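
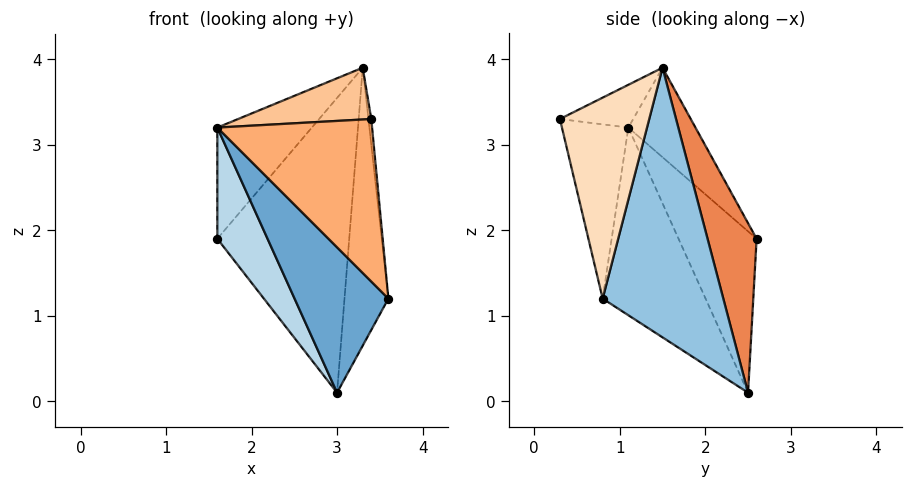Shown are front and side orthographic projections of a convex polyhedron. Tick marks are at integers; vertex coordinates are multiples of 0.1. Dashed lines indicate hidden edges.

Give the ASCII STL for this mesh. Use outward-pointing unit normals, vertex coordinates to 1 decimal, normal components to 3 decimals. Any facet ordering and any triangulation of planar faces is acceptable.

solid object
 facet normal -0.623 -0.568 -0.538
  outer loop
   vertex 3.0 2.5 0.1
   vertex 3.6 0.8 1.2
   vertex 1.6 1.1 3.2
  endloop
 endfacet
 facet normal 0.940 0.342 0.016
  outer loop
   vertex 3.3 1.5 3.9
   vertex 3.6 0.8 1.2
   vertex 3.0 2.5 0.1
  endloop
 endfacet
 facet normal -0.714 -0.459 -0.529
  outer loop
   vertex 1.6 2.6 1.9
   vertex 3.0 2.5 0.1
   vertex 1.6 1.1 3.2
  endloop
 endfacet
 facet normal -0.422 0.594 0.685
  outer loop
   vertex 1.6 2.6 1.9
   vertex 1.6 1.1 3.2
   vertex 3.3 1.5 3.9
  endloop
 endfacet
 facet normal 0.341 0.916 0.214
  outer loop
   vertex 1.6 2.6 1.9
   vertex 3.3 1.5 3.9
   vertex 3.0 2.5 0.1
  endloop
 endfacet
 facet normal -0.382 -0.890 -0.248
  outer loop
   vertex 3.4 0.3 3.3
   vertex 1.6 1.1 3.2
   vertex 3.6 0.8 1.2
  endloop
 endfacet
 facet normal -0.248 -0.450 0.858
  outer loop
   vertex 3.4 0.3 3.3
   vertex 3.3 1.5 3.9
   vertex 1.6 1.1 3.2
  endloop
 endfacet
 facet normal 0.994 0.032 0.102
  outer loop
   vertex 3.4 0.3 3.3
   vertex 3.6 0.8 1.2
   vertex 3.3 1.5 3.9
  endloop
 endfacet
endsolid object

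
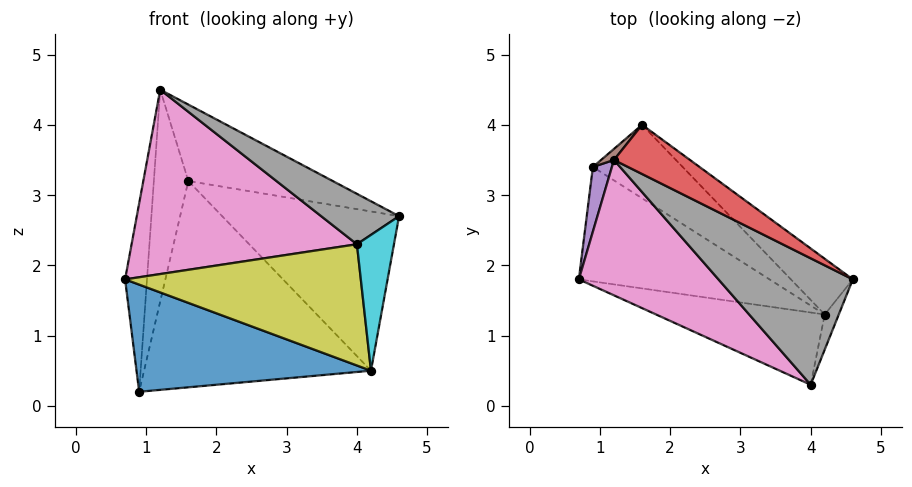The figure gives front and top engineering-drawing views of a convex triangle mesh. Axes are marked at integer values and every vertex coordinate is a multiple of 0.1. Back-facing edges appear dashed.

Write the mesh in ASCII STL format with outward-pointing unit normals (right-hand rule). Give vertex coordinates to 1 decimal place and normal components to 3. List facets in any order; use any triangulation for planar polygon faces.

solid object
 facet normal -0.346 -0.641 -0.685
  outer loop
   vertex 4.2 1.3 0.5
   vertex 0.7 1.8 1.8
   vertex 0.9 3.4 0.2
  endloop
 endfacet
 facet normal 0.537 0.796 -0.279
  outer loop
   vertex 4.2 1.3 0.5
   vertex 1.6 4.0 3.2
   vertex 4.6 1.8 2.7
  endloop
 endfacet
 facet normal 0.533 0.797 -0.284
  outer loop
   vertex 4.2 1.3 0.5
   vertex 0.9 3.4 0.2
   vertex 1.6 4.0 3.2
  endloop
 endfacet
 facet normal 0.577 0.687 0.442
  outer loop
   vertex 1.2 3.5 4.5
   vertex 4.6 1.8 2.7
   vertex 1.6 4.0 3.2
  endloop
 endfacet
 facet normal -0.980 0.187 0.064
  outer loop
   vertex 1.2 3.5 4.5
   vertex 0.9 3.4 0.2
   vertex 0.7 1.8 1.8
  endloop
 endfacet
 facet normal -0.733 0.679 0.035
  outer loop
   vertex 1.2 3.5 4.5
   vertex 1.6 4.0 3.2
   vertex 0.9 3.4 0.2
  endloop
 endfacet
 facet normal -0.415 -0.733 0.539
  outer loop
   vertex 4.0 0.3 2.3
   vertex 1.2 3.5 4.5
   vertex 0.7 1.8 1.8
  endloop
 endfacet
 facet normal 0.293 -0.354 0.888
  outer loop
   vertex 4.0 0.3 2.3
   vertex 4.6 1.8 2.7
   vertex 1.2 3.5 4.5
  endloop
 endfacet
 facet normal -0.299 -0.820 -0.489
  outer loop
   vertex 4.0 0.3 2.3
   vertex 0.7 1.8 1.8
   vertex 4.2 1.3 0.5
  endloop
 endfacet
 facet normal 0.933 -0.349 -0.090
  outer loop
   vertex 4.0 0.3 2.3
   vertex 4.2 1.3 0.5
   vertex 4.6 1.8 2.7
  endloop
 endfacet
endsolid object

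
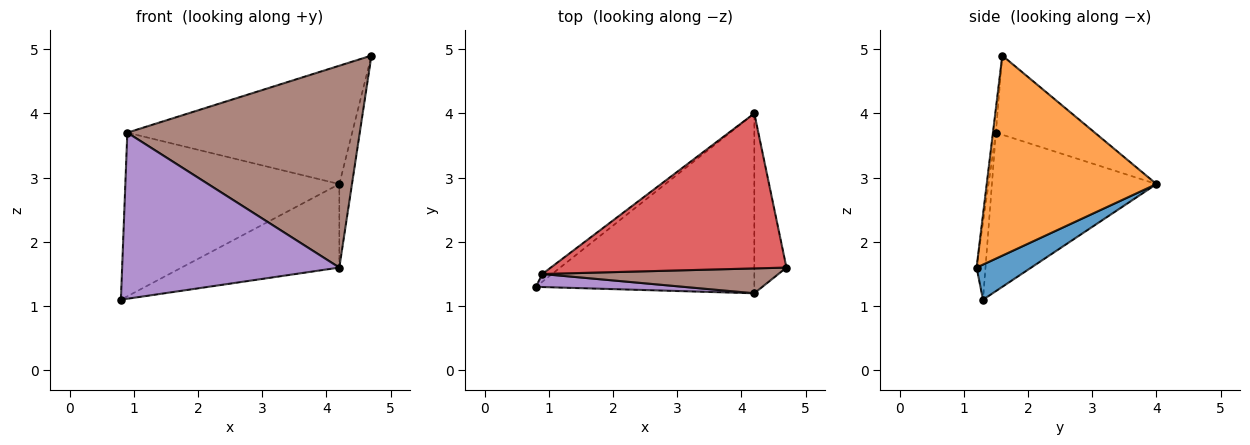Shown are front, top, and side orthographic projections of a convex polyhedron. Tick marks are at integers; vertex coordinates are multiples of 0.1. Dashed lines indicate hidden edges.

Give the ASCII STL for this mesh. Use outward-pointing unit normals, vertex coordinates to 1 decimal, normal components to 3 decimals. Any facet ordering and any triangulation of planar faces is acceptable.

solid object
 facet normal 0.144 0.417 -0.898
  outer loop
   vertex 4.2 1.2 1.6
   vertex 0.8 1.3 1.1
   vertex 4.2 4.0 2.9
  endloop
 endfacet
 facet normal 0.985 0.073 -0.158
  outer loop
   vertex 4.2 1.2 1.6
   vertex 4.2 4.0 2.9
   vertex 4.7 1.6 4.9
  endloop
 endfacet
 facet normal -0.609 0.792 -0.038
  outer loop
   vertex 0.9 1.5 3.7
   vertex 4.2 4.0 2.9
   vertex 0.8 1.3 1.1
  endloop
 endfacet
 facet normal -0.258 0.586 0.768
  outer loop
   vertex 0.9 1.5 3.7
   vertex 4.7 1.6 4.9
   vertex 4.2 4.0 2.9
  endloop
 endfacet
 facet normal -0.041 -0.996 0.078
  outer loop
   vertex 0.9 1.5 3.7
   vertex 0.8 1.3 1.1
   vertex 4.2 1.2 1.6
  endloop
 endfacet
 facet normal -0.012 -0.992 0.122
  outer loop
   vertex 0.9 1.5 3.7
   vertex 4.2 1.2 1.6
   vertex 4.7 1.6 4.9
  endloop
 endfacet
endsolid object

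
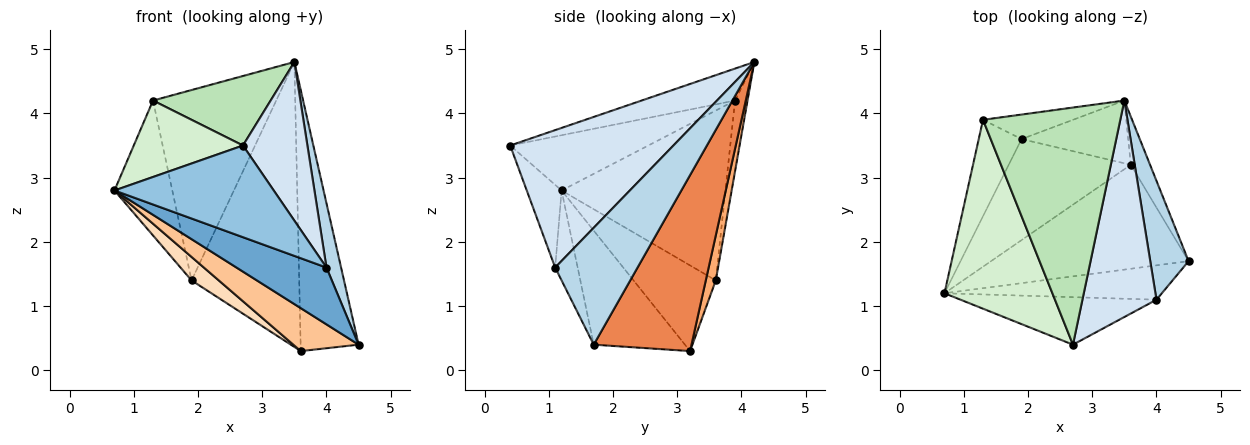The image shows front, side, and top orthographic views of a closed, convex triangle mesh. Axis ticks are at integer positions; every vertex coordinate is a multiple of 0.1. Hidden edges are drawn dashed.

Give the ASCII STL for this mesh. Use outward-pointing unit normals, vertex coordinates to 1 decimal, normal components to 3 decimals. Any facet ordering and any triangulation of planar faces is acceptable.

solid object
 facet normal -0.209 -0.837 -0.506
  outer loop
   vertex 4.0 1.1 1.6
   vertex 0.7 1.2 2.8
   vertex 4.5 1.7 0.4
  endloop
 endfacet
 facet normal -0.191 -0.872 -0.452
  outer loop
   vertex 4.0 1.1 1.6
   vertex 2.7 0.4 3.5
   vertex 0.7 1.2 2.8
  endloop
 endfacet
 facet normal 0.937 -0.166 0.307
  outer loop
   vertex 4.0 1.1 1.6
   vertex 4.5 1.7 0.4
   vertex 3.5 4.2 4.8
  endloop
 endfacet
 facet normal 0.832 -0.328 0.448
  outer loop
   vertex 4.0 1.1 1.6
   vertex 3.5 4.2 4.8
   vertex 2.7 0.4 3.5
  endloop
 endfacet
 facet normal 0.856 0.508 -0.094
  outer loop
   vertex 3.6 3.2 0.3
   vertex 3.5 4.2 4.8
   vertex 4.5 1.7 0.4
  endloop
 endfacet
 facet normal 0.090 0.973 -0.214
  outer loop
   vertex 3.6 3.2 0.3
   vertex 1.9 3.6 1.4
   vertex 3.5 4.2 4.8
  endloop
 endfacet
 facet normal -0.471 -0.337 -0.815
  outer loop
   vertex 3.6 3.2 0.3
   vertex 4.5 1.7 0.4
   vertex 0.7 1.2 2.8
  endloop
 endfacet
 facet normal -0.564 -0.187 -0.804
  outer loop
   vertex 3.6 3.2 0.3
   vertex 0.7 1.2 2.8
   vertex 1.9 3.6 1.4
  endloop
 endfacet
 facet normal -0.100 0.987 -0.127
  outer loop
   vertex 1.3 3.9 4.2
   vertex 3.5 4.2 4.8
   vertex 1.9 3.6 1.4
  endloop
 endfacet
 facet normal -0.917 0.324 -0.231
  outer loop
   vertex 1.3 3.9 4.2
   vertex 1.9 3.6 1.4
   vertex 0.7 1.2 2.8
  endloop
 endfacet
 facet normal -0.218 -0.275 0.937
  outer loop
   vertex 1.3 3.9 4.2
   vertex 2.7 0.4 3.5
   vertex 3.5 4.2 4.8
  endloop
 endfacet
 facet normal -0.429 -0.339 0.837
  outer loop
   vertex 1.3 3.9 4.2
   vertex 0.7 1.2 2.8
   vertex 2.7 0.4 3.5
  endloop
 endfacet
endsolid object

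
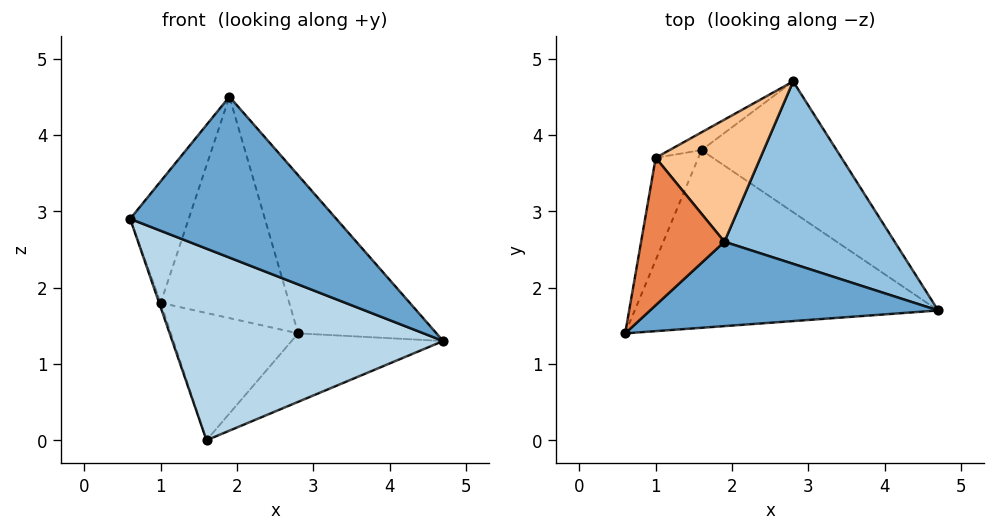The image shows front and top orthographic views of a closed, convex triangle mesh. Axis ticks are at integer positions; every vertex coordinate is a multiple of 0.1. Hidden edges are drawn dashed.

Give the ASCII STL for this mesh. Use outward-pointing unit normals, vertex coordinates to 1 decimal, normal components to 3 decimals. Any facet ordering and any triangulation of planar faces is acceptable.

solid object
 facet normal 0.239 -0.860 0.451
  outer loop
   vertex 1.9 2.6 4.5
   vertex 0.6 1.4 2.9
   vertex 4.7 1.7 1.3
  endloop
 endfacet
 facet normal 0.732 0.446 0.515
  outer loop
   vertex 1.9 2.6 4.5
   vertex 4.7 1.7 1.3
   vertex 2.8 4.7 1.4
  endloop
 endfacet
 facet normal -0.207 -0.717 -0.665
  outer loop
   vertex 1.6 3.8 0.0
   vertex 4.7 1.7 1.3
   vertex 0.6 1.4 2.9
  endloop
 endfacet
 facet normal 0.566 0.383 -0.731
  outer loop
   vertex 1.6 3.8 0.0
   vertex 2.8 4.7 1.4
   vertex 4.7 1.7 1.3
  endloop
 endfacet
 facet normal -0.838 0.347 0.421
  outer loop
   vertex 1.0 3.7 1.8
   vertex 0.6 1.4 2.9
   vertex 1.9 2.6 4.5
  endloop
 endfacet
 facet normal -0.949 0.014 -0.315
  outer loop
   vertex 1.0 3.7 1.8
   vertex 1.6 3.8 0.0
   vertex 0.6 1.4 2.9
  endloop
 endfacet
 facet normal -0.354 0.819 0.452
  outer loop
   vertex 1.0 3.7 1.8
   vertex 1.9 2.6 4.5
   vertex 2.8 4.7 1.4
  endloop
 endfacet
 facet normal -0.502 0.856 -0.120
  outer loop
   vertex 1.0 3.7 1.8
   vertex 2.8 4.7 1.4
   vertex 1.6 3.8 0.0
  endloop
 endfacet
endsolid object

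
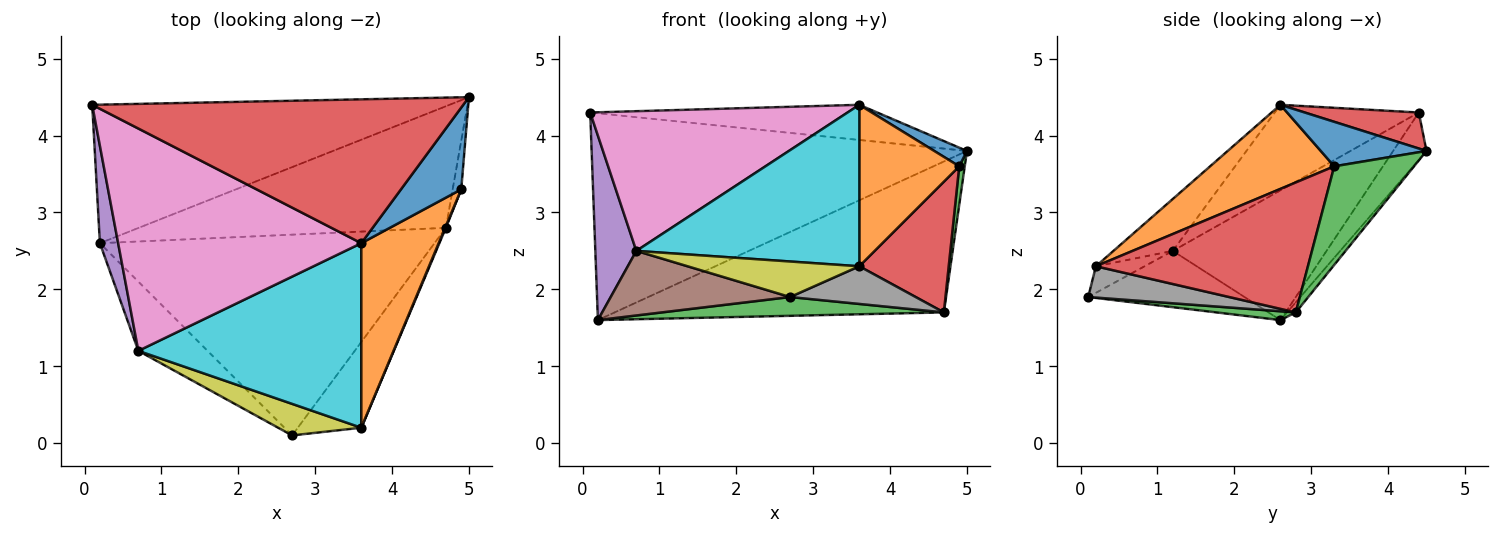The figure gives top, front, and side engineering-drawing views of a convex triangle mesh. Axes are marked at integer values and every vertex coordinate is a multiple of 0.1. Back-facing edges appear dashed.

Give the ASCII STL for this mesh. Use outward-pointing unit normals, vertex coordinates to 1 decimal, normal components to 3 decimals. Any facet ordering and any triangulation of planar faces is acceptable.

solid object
 facet normal -0.074 0.829 -0.555
  outer loop
   vertex 0.2 2.6 1.6
   vertex 0.1 4.4 4.3
   vertex 5.0 4.5 3.8
  endloop
 endfacet
 facet normal -0.021 0.779 -0.627
  outer loop
   vertex 4.7 2.8 1.7
   vertex 0.2 2.6 1.6
   vertex 5.0 4.5 3.8
  endloop
 endfacet
 facet normal 0.026 -0.093 -0.995
  outer loop
   vertex 4.7 2.8 1.7
   vertex 2.7 0.1 1.9
   vertex 0.2 2.6 1.6
  endloop
 endfacet
 facet normal 0.094 0.236 0.967
  outer loop
   vertex 3.6 2.6 4.4
   vertex 5.0 4.5 3.8
   vertex 0.1 4.4 4.3
  endloop
 endfacet
 facet normal -0.957 -0.255 0.135
  outer loop
   vertex 0.7 1.2 2.5
   vertex 0.1 4.4 4.3
   vertex 0.2 2.6 1.6
  endloop
 endfacet
 facet normal -0.511 -0.586 -0.628
  outer loop
   vertex 0.7 1.2 2.5
   vertex 0.2 2.6 1.6
   vertex 2.7 0.1 1.9
  endloop
 endfacet
 facet normal -0.285 -0.510 0.811
  outer loop
   vertex 0.7 1.2 2.5
   vertex 3.6 2.6 4.4
   vertex 0.1 4.4 4.3
  endloop
 endfacet
 facet normal 0.412 -0.367 -0.834
  outer loop
   vertex 3.6 0.2 2.3
   vertex 2.7 0.1 1.9
   vertex 4.7 2.8 1.7
  endloop
 endfacet
 facet normal -0.207 -0.731 0.650
  outer loop
   vertex 3.6 0.2 2.3
   vertex 0.7 1.2 2.5
   vertex 2.7 0.1 1.9
  endloop
 endfacet
 facet normal -0.173 -0.649 0.741
  outer loop
   vertex 3.6 0.2 2.3
   vertex 3.6 2.6 4.4
   vertex 0.7 1.2 2.5
  endloop
 endfacet
 facet normal 0.584 -0.181 0.791
  outer loop
   vertex 4.9 3.3 3.6
   vertex 5.0 4.5 3.8
   vertex 3.6 2.6 4.4
  endloop
 endfacet
 facet normal 0.633 -0.510 0.583
  outer loop
   vertex 4.9 3.3 3.6
   vertex 3.6 2.6 4.4
   vertex 3.6 0.2 2.3
  endloop
 endfacet
 facet normal 0.994 -0.068 -0.087
  outer loop
   vertex 4.9 3.3 3.6
   vertex 4.7 2.8 1.7
   vertex 5.0 4.5 3.8
  endloop
 endfacet
 facet normal 0.921 -0.389 0.005
  outer loop
   vertex 4.9 3.3 3.6
   vertex 3.6 0.2 2.3
   vertex 4.7 2.8 1.7
  endloop
 endfacet
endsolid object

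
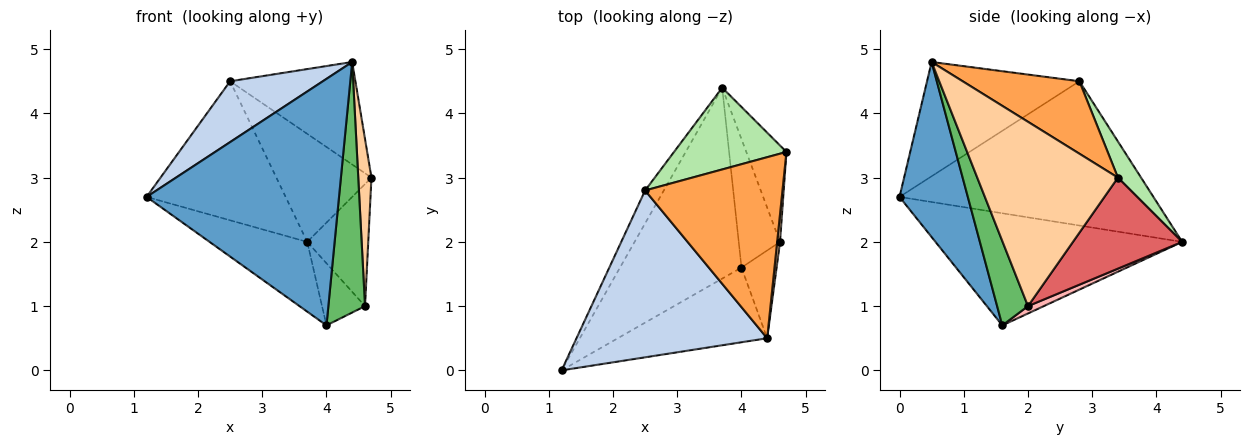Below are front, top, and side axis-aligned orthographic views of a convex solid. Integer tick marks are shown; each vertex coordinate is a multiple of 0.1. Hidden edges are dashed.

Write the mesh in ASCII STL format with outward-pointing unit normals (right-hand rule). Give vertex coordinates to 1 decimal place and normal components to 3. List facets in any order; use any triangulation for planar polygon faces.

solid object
 facet normal 0.322 -0.906 -0.275
  outer loop
   vertex 4.0 1.6 0.7
   vertex 4.4 0.5 4.8
   vertex 1.2 0.0 2.7
  endloop
 endfacet
 facet normal -0.491 -0.299 0.819
  outer loop
   vertex 2.5 2.8 4.5
   vertex 1.2 0.0 2.7
   vertex 4.4 0.5 4.8
  endloop
 endfacet
 facet normal 0.417 0.448 0.791
  outer loop
   vertex 2.5 2.8 4.5
   vertex 4.4 0.5 4.8
   vertex 4.7 3.4 3.0
  endloop
 endfacet
 facet normal 0.996 -0.093 0.016
  outer loop
   vertex 4.6 2.0 1.0
   vertex 4.7 3.4 3.0
   vertex 4.4 0.5 4.8
  endloop
 endfacet
 facet normal 0.622 -0.739 -0.259
  outer loop
   vertex 4.6 2.0 1.0
   vertex 4.4 0.5 4.8
   vertex 4.0 1.6 0.7
  endloop
 endfacet
 facet normal 0.190 0.783 0.592
  outer loop
   vertex 3.7 4.4 2.0
   vertex 2.5 2.8 4.5
   vertex 4.7 3.4 3.0
  endloop
 endfacet
 facet normal 0.815 0.455 -0.359
  outer loop
   vertex 3.7 4.4 2.0
   vertex 4.7 3.4 3.0
   vertex 4.6 2.0 1.0
  endloop
 endfacet
 facet normal 0.158 0.430 -0.889
  outer loop
   vertex 3.7 4.4 2.0
   vertex 4.6 2.0 1.0
   vertex 4.0 1.6 0.7
  endloop
 endfacet
 facet normal -0.655 0.259 -0.710
  outer loop
   vertex 3.7 4.4 2.0
   vertex 4.0 1.6 0.7
   vertex 1.2 0.0 2.7
  endloop
 endfacet
 facet normal -0.872 0.477 -0.113
  outer loop
   vertex 3.7 4.4 2.0
   vertex 1.2 0.0 2.7
   vertex 2.5 2.8 4.5
  endloop
 endfacet
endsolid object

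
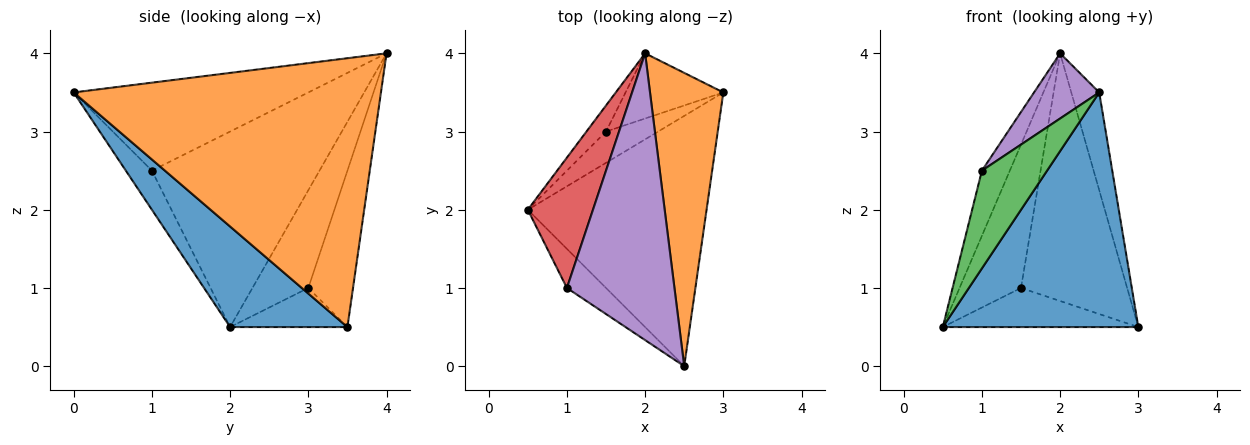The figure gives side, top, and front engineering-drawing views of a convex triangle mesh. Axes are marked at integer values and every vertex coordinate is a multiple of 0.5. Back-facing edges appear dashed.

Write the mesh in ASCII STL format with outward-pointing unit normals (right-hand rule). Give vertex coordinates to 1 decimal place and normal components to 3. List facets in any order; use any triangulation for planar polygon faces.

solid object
 facet normal 0.380 -0.633 -0.675
  outer loop
   vertex 2.5 0.0 3.5
   vertex 0.5 2.0 0.5
   vertex 3.0 3.5 0.5
  endloop
 endfacet
 facet normal 0.961 0.087 0.262
  outer loop
   vertex 2.0 4.0 4.0
   vertex 2.5 0.0 3.5
   vertex 3.0 3.5 0.5
  endloop
 endfacet
 facet normal -0.348 -0.870 -0.348
  outer loop
   vertex 1.0 1.0 2.5
   vertex 0.5 2.0 0.5
   vertex 2.5 0.0 3.5
  endloop
 endfacet
 facet normal -0.937 0.156 0.312
  outer loop
   vertex 1.0 1.0 2.5
   vertex 2.0 4.0 4.0
   vertex 0.5 2.0 0.5
  endloop
 endfacet
 facet normal -0.624 -0.173 0.762
  outer loop
   vertex 1.0 1.0 2.5
   vertex 2.5 0.0 3.5
   vertex 2.0 4.0 4.0
  endloop
 endfacet
 facet normal -0.424 0.707 -0.566
  outer loop
   vertex 1.5 3.0 1.0
   vertex 3.0 3.5 0.5
   vertex 0.5 2.0 0.5
  endloop
 endfacet
 facet normal -0.667 0.733 -0.133
  outer loop
   vertex 1.5 3.0 1.0
   vertex 0.5 2.0 0.5
   vertex 2.0 4.0 4.0
  endloop
 endfacet
 facet normal -0.377 0.896 -0.236
  outer loop
   vertex 1.5 3.0 1.0
   vertex 2.0 4.0 4.0
   vertex 3.0 3.5 0.5
  endloop
 endfacet
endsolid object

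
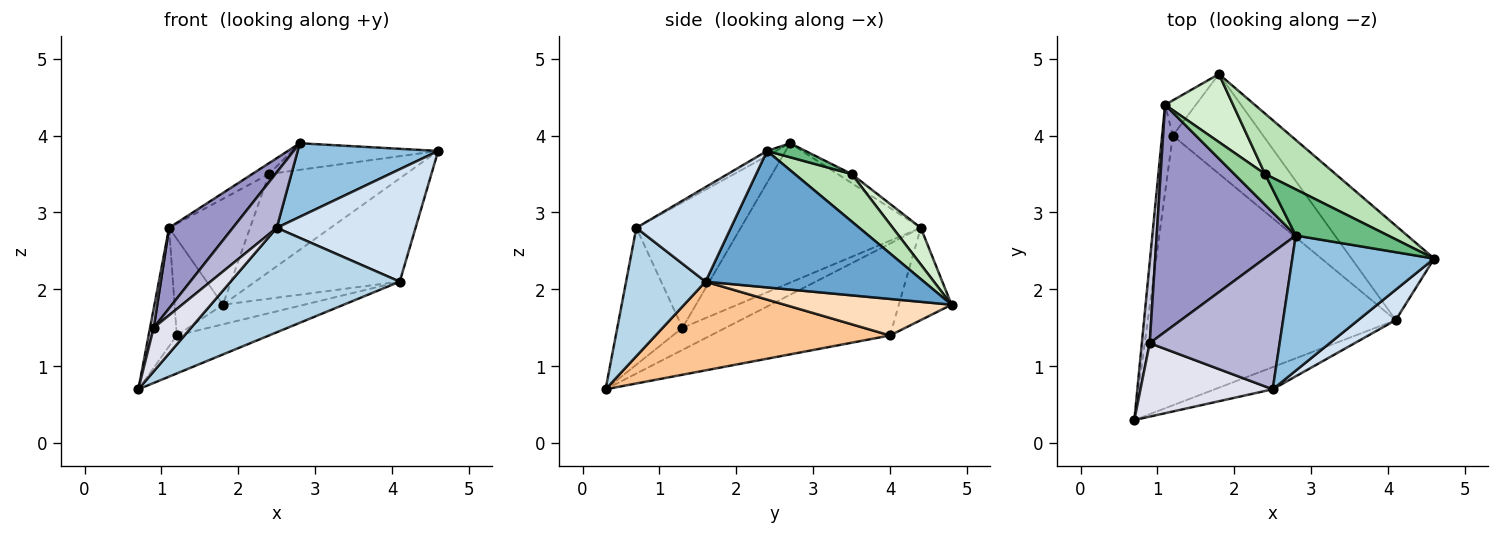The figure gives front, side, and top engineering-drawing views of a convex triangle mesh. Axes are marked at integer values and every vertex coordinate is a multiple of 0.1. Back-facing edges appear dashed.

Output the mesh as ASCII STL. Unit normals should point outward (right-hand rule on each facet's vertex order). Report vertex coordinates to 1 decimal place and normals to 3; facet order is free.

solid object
 facet normal 0.744 0.493 -0.451
  outer loop
   vertex 4.1 1.6 2.1
   vertex 1.8 4.8 1.8
   vertex 4.6 2.4 3.8
  endloop
 endfacet
 facet normal -0.031 -0.478 0.878
  outer loop
   vertex 2.5 0.7 2.8
   vertex 4.6 2.4 3.8
   vertex 2.8 2.7 3.9
  endloop
 endfacet
 facet normal 0.418 -0.889 -0.189
  outer loop
   vertex 2.5 0.7 2.8
   vertex 0.7 0.3 0.7
   vertex 4.1 1.6 2.1
  endloop
 endfacet
 facet normal 0.549 -0.807 0.218
  outer loop
   vertex 2.5 0.7 2.8
   vertex 4.1 1.6 2.1
   vertex 4.6 2.4 3.8
  endloop
 endfacet
 facet normal -0.981 0.154 -0.114
  outer loop
   vertex 1.2 4.0 1.4
   vertex 0.7 0.3 0.7
   vertex 1.1 4.4 2.8
  endloop
 endfacet
 facet normal -0.716 0.656 -0.239
  outer loop
   vertex 1.2 4.0 1.4
   vertex 1.1 4.4 2.8
   vertex 1.8 4.8 1.8
  endloop
 endfacet
 facet normal 0.334 0.131 -0.933
  outer loop
   vertex 1.2 4.0 1.4
   vertex 4.1 1.6 2.1
   vertex 0.7 0.3 0.7
  endloop
 endfacet
 facet normal 0.369 0.179 -0.912
  outer loop
   vertex 1.2 4.0 1.4
   vertex 1.8 4.8 1.8
   vertex 4.1 1.6 2.1
  endloop
 endfacet
 facet normal 0.130 0.495 0.859
  outer loop
   vertex 2.4 3.5 3.5
   vertex 2.8 2.7 3.9
   vertex 4.6 2.4 3.8
  endloop
 endfacet
 facet normal -0.267 0.321 0.909
  outer loop
   vertex 2.4 3.5 3.5
   vertex 1.1 4.4 2.8
   vertex 2.8 2.7 3.9
  endloop
 endfacet
 facet normal 0.333 0.802 0.496
  outer loop
   vertex 2.4 3.5 3.5
   vertex 4.6 2.4 3.8
   vertex 1.8 4.8 1.8
  endloop
 endfacet
 facet normal 0.280 0.808 0.519
  outer loop
   vertex 2.4 3.5 3.5
   vertex 1.8 4.8 1.8
   vertex 1.1 4.4 2.8
  endloop
 endfacet
 facet normal -0.687 -0.243 0.685
  outer loop
   vertex 0.9 1.3 1.5
   vertex 2.8 2.7 3.9
   vertex 1.1 4.4 2.8
  endloop
 endfacet
 facet normal -0.666 -0.280 0.691
  outer loop
   vertex 0.9 1.3 1.5
   vertex 2.5 0.7 2.8
   vertex 2.8 2.7 3.9
  endloop
 endfacet
 facet normal -0.939 -0.080 0.334
  outer loop
   vertex 0.9 1.3 1.5
   vertex 1.1 4.4 2.8
   vertex 0.7 0.3 0.7
  endloop
 endfacet
 facet normal -0.665 -0.381 0.642
  outer loop
   vertex 0.9 1.3 1.5
   vertex 0.7 0.3 0.7
   vertex 2.5 0.7 2.8
  endloop
 endfacet
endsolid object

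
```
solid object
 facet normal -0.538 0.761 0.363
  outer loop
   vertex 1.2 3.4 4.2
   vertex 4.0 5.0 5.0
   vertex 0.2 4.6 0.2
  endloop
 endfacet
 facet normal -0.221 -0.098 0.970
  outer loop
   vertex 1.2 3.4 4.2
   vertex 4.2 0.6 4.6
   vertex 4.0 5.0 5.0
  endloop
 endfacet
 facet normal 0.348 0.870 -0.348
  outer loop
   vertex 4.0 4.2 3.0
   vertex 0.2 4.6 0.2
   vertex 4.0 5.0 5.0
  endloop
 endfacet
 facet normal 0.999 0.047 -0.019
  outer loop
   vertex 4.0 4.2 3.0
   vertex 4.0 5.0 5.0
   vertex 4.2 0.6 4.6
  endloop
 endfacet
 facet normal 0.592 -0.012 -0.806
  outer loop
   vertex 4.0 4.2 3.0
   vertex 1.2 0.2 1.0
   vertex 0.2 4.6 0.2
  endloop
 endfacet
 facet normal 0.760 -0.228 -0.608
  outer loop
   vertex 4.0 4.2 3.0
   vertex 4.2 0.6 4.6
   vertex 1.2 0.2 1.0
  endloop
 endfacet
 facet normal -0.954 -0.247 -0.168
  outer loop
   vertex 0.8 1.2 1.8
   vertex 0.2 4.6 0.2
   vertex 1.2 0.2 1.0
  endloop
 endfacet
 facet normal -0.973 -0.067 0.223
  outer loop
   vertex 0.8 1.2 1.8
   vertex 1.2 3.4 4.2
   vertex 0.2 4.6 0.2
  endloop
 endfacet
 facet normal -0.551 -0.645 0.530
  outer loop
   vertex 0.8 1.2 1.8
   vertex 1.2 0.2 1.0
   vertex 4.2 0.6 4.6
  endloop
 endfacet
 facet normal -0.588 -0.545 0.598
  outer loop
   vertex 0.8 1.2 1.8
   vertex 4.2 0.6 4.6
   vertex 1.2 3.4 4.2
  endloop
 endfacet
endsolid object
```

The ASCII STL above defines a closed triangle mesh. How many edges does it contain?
15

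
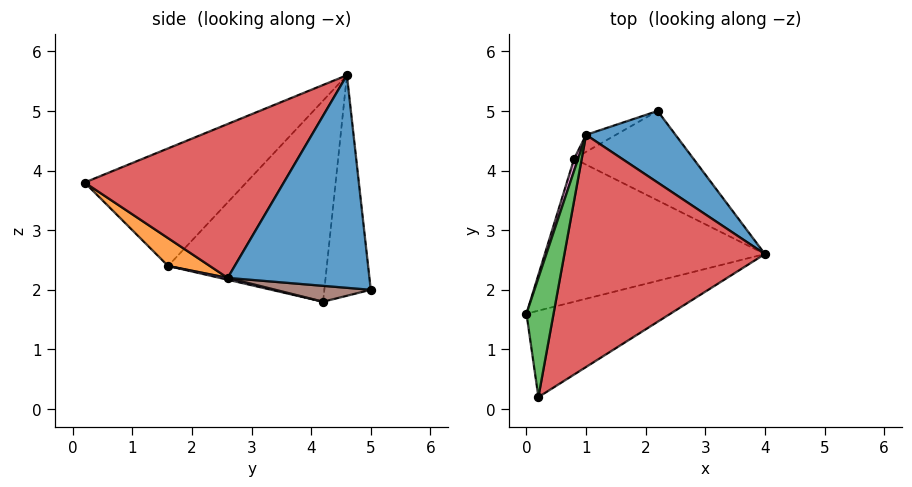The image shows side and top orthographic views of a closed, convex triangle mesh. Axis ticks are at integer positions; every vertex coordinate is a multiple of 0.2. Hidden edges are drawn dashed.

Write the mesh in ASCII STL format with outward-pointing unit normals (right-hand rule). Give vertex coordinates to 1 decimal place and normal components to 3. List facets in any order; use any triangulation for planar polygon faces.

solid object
 facet normal 0.747 0.586 0.314
  outer loop
   vertex 1.0 4.6 5.6
   vertex 4.0 2.6 2.2
   vertex 2.2 5.0 2.0
  endloop
 endfacet
 facet normal 0.137 -0.691 -0.710
  outer loop
   vertex 0.2 0.2 3.8
   vertex 0.0 1.6 2.4
   vertex 4.0 2.6 2.2
  endloop
 endfacet
 facet normal -0.971 0.085 0.224
  outer loop
   vertex 0.2 0.2 3.8
   vertex 1.0 4.6 5.6
   vertex 0.0 1.6 2.4
  endloop
 endfacet
 facet normal 0.558 -0.399 0.727
  outer loop
   vertex 0.2 0.2 3.8
   vertex 4.0 2.6 2.2
   vertex 1.0 4.6 5.6
  endloop
 endfacet
 facet normal 0.008 -0.227 -0.974
  outer loop
   vertex 0.8 4.2 1.8
   vertex 4.0 2.6 2.2
   vertex 0.0 1.6 2.4
  endloop
 endfacet
 facet normal 0.132 0.017 -0.991
  outer loop
   vertex 0.8 4.2 1.8
   vertex 2.2 5.0 2.0
   vertex 4.0 2.6 2.2
  endloop
 endfacet
 facet normal -0.954 0.298 0.019
  outer loop
   vertex 0.8 4.2 1.8
   vertex 0.0 1.6 2.4
   vertex 1.0 4.6 5.6
  endloop
 endfacet
 facet normal -0.488 0.870 -0.066
  outer loop
   vertex 0.8 4.2 1.8
   vertex 1.0 4.6 5.6
   vertex 2.2 5.0 2.0
  endloop
 endfacet
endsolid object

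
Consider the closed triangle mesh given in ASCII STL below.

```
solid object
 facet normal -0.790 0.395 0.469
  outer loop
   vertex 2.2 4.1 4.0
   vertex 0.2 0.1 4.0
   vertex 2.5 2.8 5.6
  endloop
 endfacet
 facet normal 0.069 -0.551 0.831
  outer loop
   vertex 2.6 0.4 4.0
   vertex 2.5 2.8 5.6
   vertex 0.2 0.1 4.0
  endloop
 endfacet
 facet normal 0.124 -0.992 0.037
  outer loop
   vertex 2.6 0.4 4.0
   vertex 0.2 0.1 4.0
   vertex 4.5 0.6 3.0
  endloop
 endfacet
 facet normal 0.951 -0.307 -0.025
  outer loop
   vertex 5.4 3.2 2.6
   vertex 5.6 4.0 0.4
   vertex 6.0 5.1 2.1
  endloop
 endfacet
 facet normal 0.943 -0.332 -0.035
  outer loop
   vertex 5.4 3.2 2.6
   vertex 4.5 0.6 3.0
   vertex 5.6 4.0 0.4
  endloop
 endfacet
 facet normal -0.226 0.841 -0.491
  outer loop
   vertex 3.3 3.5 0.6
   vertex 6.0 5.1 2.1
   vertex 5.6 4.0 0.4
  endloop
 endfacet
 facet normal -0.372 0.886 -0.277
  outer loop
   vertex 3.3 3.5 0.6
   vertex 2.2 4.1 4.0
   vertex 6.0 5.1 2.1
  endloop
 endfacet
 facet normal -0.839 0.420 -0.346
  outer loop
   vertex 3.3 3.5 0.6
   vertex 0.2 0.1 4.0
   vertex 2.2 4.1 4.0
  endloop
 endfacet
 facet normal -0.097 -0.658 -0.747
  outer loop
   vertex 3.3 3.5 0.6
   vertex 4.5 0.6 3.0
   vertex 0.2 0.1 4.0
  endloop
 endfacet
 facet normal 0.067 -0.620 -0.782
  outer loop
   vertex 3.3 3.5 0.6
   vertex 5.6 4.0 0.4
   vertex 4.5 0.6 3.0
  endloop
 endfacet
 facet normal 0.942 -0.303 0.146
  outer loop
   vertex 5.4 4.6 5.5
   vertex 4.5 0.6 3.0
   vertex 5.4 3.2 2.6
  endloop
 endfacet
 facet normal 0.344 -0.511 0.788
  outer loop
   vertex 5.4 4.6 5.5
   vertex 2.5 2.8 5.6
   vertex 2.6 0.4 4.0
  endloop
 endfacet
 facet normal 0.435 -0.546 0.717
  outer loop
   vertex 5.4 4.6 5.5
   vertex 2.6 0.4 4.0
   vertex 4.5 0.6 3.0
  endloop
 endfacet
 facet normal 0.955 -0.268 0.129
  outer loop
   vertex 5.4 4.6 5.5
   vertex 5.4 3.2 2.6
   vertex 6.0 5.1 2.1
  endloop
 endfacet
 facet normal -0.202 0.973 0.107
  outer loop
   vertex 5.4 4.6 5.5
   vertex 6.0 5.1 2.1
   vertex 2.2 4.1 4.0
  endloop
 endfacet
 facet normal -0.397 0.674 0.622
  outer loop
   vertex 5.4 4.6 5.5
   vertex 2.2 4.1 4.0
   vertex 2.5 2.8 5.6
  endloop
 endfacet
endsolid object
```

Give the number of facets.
16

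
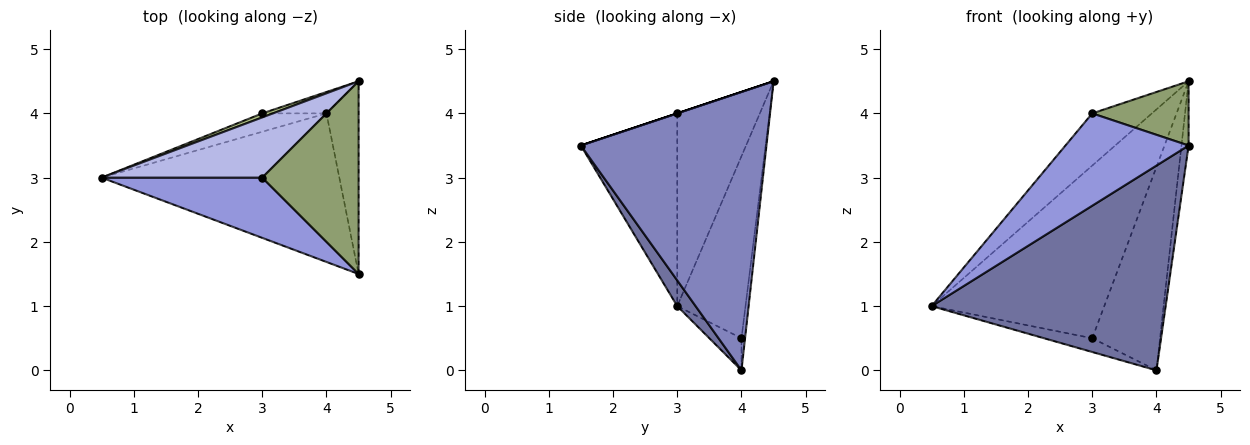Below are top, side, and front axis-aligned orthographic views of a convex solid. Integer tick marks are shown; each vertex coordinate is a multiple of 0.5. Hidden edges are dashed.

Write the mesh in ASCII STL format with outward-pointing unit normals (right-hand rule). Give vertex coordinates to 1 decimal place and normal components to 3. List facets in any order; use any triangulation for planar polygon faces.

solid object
 facet normal 0.063 -0.808 -0.586
  outer loop
   vertex 4.0 4.0 0.0
   vertex 4.5 1.5 3.5
   vertex 0.5 3.0 1.0
  endloop
 endfacet
 facet normal 0.993 0.038 -0.115
  outer loop
   vertex 4.0 4.0 0.0
   vertex 4.5 4.5 4.5
   vertex 4.5 1.5 3.5
  endloop
 endfacet
 facet normal -0.548 -0.701 0.457
  outer loop
   vertex 3.0 3.0 4.0
   vertex 0.5 3.0 1.0
   vertex 4.5 1.5 3.5
  endloop
 endfacet
 facet normal -0.672 0.485 0.560
  outer loop
   vertex 3.0 3.0 4.0
   vertex 4.5 4.5 4.5
   vertex 0.5 3.0 1.0
  endloop
 endfacet
 facet normal 0.000 -0.316 0.949
  outer loop
   vertex 3.0 3.0 4.0
   vertex 4.5 1.5 3.5
   vertex 4.5 4.5 4.5
  endloop
 endfacet
 facet normal -0.368 0.930 0.022
  outer loop
   vertex 3.0 4.0 0.5
   vertex 0.5 3.0 1.0
   vertex 4.5 4.5 4.5
  endloop
 endfacet
 facet normal -0.371 0.557 -0.743
  outer loop
   vertex 3.0 4.0 0.5
   vertex 4.0 4.0 0.0
   vertex 0.5 3.0 1.0
  endloop
 endfacet
 facet normal -0.052 0.993 -0.105
  outer loop
   vertex 3.0 4.0 0.5
   vertex 4.5 4.5 4.5
   vertex 4.0 4.0 0.0
  endloop
 endfacet
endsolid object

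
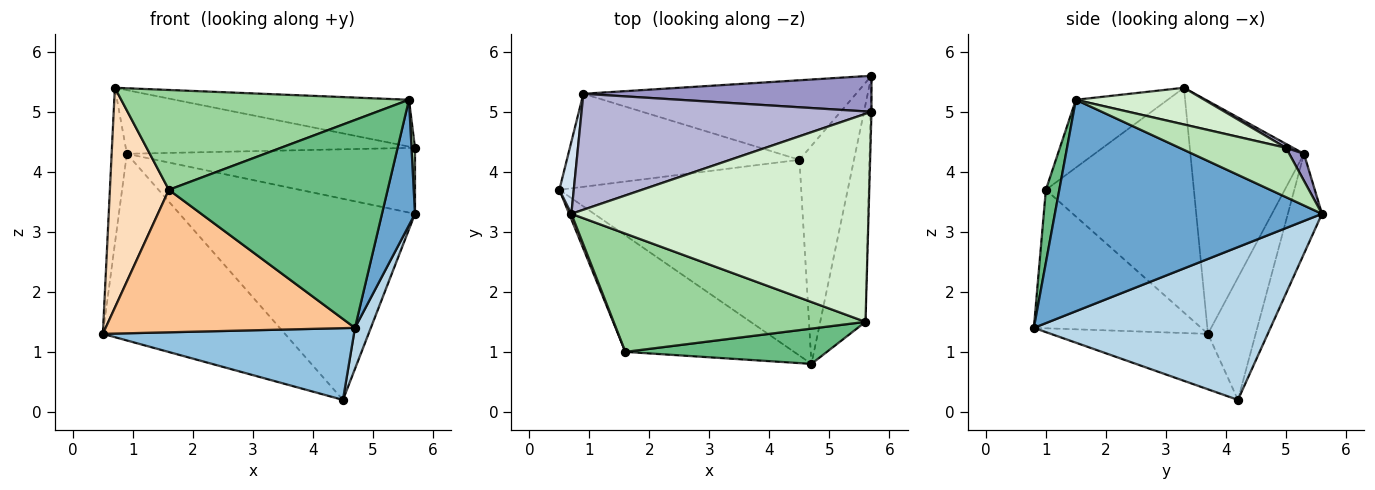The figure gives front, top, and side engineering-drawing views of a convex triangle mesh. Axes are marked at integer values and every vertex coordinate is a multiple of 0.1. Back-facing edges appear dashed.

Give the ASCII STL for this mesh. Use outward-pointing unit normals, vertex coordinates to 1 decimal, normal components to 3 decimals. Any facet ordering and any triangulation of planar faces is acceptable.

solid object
 facet normal 0.971 -0.120 -0.208
  outer loop
   vertex 5.6 1.5 5.2
   vertex 4.7 0.8 1.4
   vertex 5.7 5.6 3.3
  endloop
 endfacet
 facet normal -0.210 -0.336 -0.918
  outer loop
   vertex 4.5 4.2 0.2
   vertex 4.7 0.8 1.4
   vertex 0.5 3.7 1.3
  endloop
 endfacet
 facet normal 0.940 -0.063 -0.335
  outer loop
   vertex 4.5 4.2 0.2
   vertex 5.7 5.6 3.3
   vertex 4.7 0.8 1.4
  endloop
 endfacet
 facet normal -0.989 0.133 0.061
  outer loop
   vertex 0.9 5.3 4.3
   vertex 0.5 3.7 1.3
   vertex 0.7 3.3 5.4
  endloop
 endfacet
 facet normal -0.228 0.871 -0.434
  outer loop
   vertex 0.9 5.3 4.3
   vertex 4.5 4.2 0.2
   vertex 0.5 3.7 1.3
  endloop
 endfacet
 facet normal -0.134 0.922 -0.365
  outer loop
   vertex 0.9 5.3 4.3
   vertex 5.7 5.6 3.3
   vertex 4.5 4.2 0.2
  endloop
 endfacet
 facet normal -0.461 -0.687 -0.562
  outer loop
   vertex 1.6 1.0 3.7
   vertex 0.5 3.7 1.3
   vertex 4.7 0.8 1.4
  endloop
 endfacet
 facet normal -0.929 -0.370 0.009
  outer loop
   vertex 1.6 1.0 3.7
   vertex 0.7 3.3 5.4
   vertex 0.5 3.7 1.3
  endloop
 endfacet
 facet normal 0.060 -0.984 0.167
  outer loop
   vertex 1.6 1.0 3.7
   vertex 4.7 0.8 1.4
   vertex 5.6 1.5 5.2
  endloop
 endfacet
 facet normal -0.202 -0.632 0.748
  outer loop
   vertex 1.6 1.0 3.7
   vertex 5.6 1.5 5.2
   vertex 0.7 3.3 5.4
  endloop
 endfacet
 facet normal 0.999 -0.033 -0.018
  outer loop
   vertex 5.7 5.0 4.4
   vertex 5.6 1.5 5.2
   vertex 5.7 5.6 3.3
  endloop
 endfacet
 facet normal 0.120 0.218 0.969
  outer loop
   vertex 5.7 5.0 4.4
   vertex 0.7 3.3 5.4
   vertex 5.6 1.5 5.2
  endloop
 endfacet
 facet normal 0.045 0.877 0.478
  outer loop
   vertex 5.7 5.0 4.4
   vertex 5.7 5.6 3.3
   vertex 0.9 5.3 4.3
  endloop
 endfacet
 facet normal 0.012 0.481 0.877
  outer loop
   vertex 5.7 5.0 4.4
   vertex 0.9 5.3 4.3
   vertex 0.7 3.3 5.4
  endloop
 endfacet
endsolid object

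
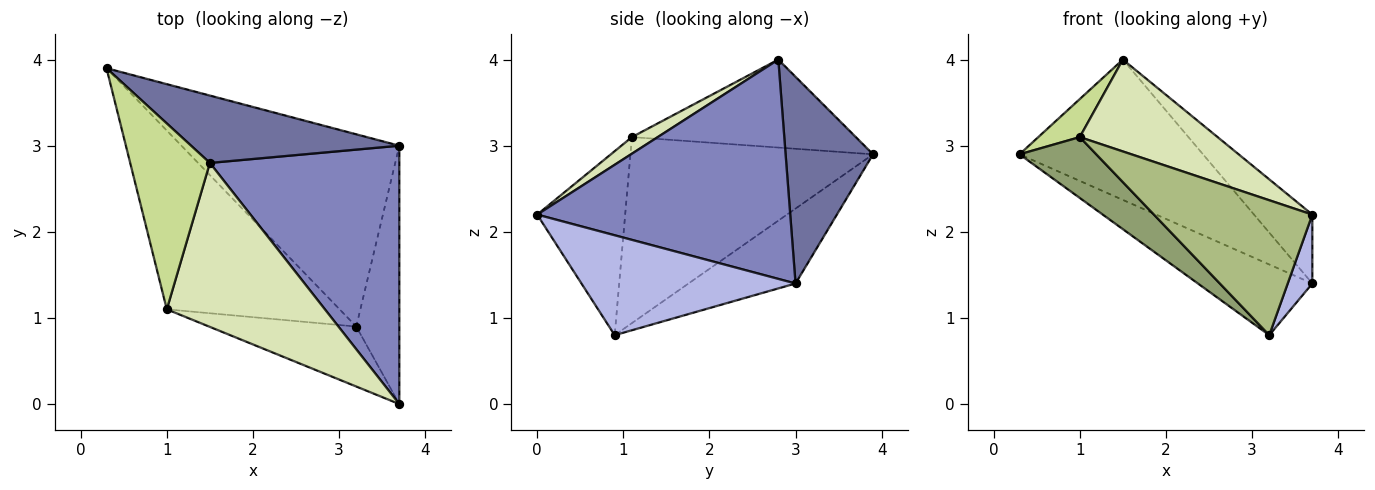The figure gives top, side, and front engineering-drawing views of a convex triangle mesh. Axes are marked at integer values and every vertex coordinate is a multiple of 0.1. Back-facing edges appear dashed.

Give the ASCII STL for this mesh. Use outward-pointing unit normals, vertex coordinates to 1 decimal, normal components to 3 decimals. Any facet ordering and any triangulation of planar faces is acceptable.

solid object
 facet normal 0.395 0.828 0.398
  outer loop
   vertex 1.5 2.8 4.0
   vertex 3.7 3.0 1.4
   vertex 0.3 3.9 2.9
  endloop
 endfacet
 facet normal 0.745 0.172 0.644
  outer loop
   vertex 1.5 2.8 4.0
   vertex 3.7 0.0 2.2
   vertex 3.7 3.0 1.4
  endloop
 endfacet
 facet normal -0.307 0.328 -0.893
  outer loop
   vertex 3.2 0.9 0.8
   vertex 0.3 3.9 2.9
   vertex 3.7 3.0 1.4
  endloop
 endfacet
 facet normal 0.913 -0.105 -0.394
  outer loop
   vertex 3.2 0.9 0.8
   vertex 3.7 3.0 1.4
   vertex 3.7 0.0 2.2
  endloop
 endfacet
 facet normal -0.714 -0.226 -0.663
  outer loop
   vertex 1.0 1.1 3.1
   vertex 0.3 3.9 2.9
   vertex 3.2 0.9 0.8
  endloop
 endfacet
 facet normal -0.453 -0.815 -0.362
  outer loop
   vertex 1.0 1.1 3.1
   vertex 3.2 0.9 0.8
   vertex 3.7 0.0 2.2
  endloop
 endfacet
 facet normal -0.734 -0.136 0.665
  outer loop
   vertex 1.0 1.1 3.1
   vertex 1.5 2.8 4.0
   vertex 0.3 3.9 2.9
  endloop
 endfacet
 facet normal 0.091 -0.487 0.869
  outer loop
   vertex 1.0 1.1 3.1
   vertex 3.7 0.0 2.2
   vertex 1.5 2.8 4.0
  endloop
 endfacet
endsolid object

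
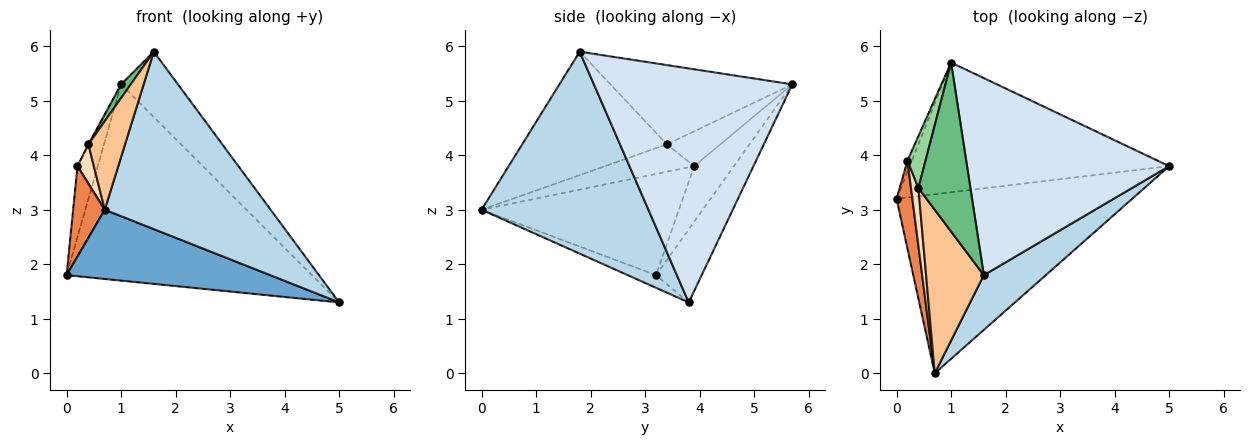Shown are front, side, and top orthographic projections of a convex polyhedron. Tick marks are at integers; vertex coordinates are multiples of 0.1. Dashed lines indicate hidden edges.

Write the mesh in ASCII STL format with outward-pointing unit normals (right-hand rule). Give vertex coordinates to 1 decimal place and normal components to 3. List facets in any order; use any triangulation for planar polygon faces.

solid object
 facet normal -0.050 -0.360 -0.932
  outer loop
   vertex 0.7 0.0 3.0
   vertex 0.0 3.2 1.8
   vertex 5.0 3.8 1.3
  endloop
 endfacet
 facet normal -0.153 0.824 -0.545
  outer loop
   vertex 1.0 5.7 5.3
   vertex 5.0 3.8 1.3
   vertex 0.0 3.2 1.8
  endloop
 endfacet
 facet normal 0.693 -0.689 0.213
  outer loop
   vertex 1.6 1.8 5.9
   vertex 0.7 0.0 3.0
   vertex 5.0 3.8 1.3
  endloop
 endfacet
 facet normal 0.740 0.212 0.639
  outer loop
   vertex 1.6 1.8 5.9
   vertex 5.0 3.8 1.3
   vertex 1.0 5.7 5.3
  endloop
 endfacet
 facet normal -0.976 -0.156 0.152
  outer loop
   vertex 0.2 3.9 3.8
   vertex 0.0 3.2 1.8
   vertex 0.7 0.0 3.0
  endloop
 endfacet
 facet normal -0.889 0.453 -0.070
  outer loop
   vertex 0.2 3.9 3.8
   vertex 1.0 5.7 5.3
   vertex 0.0 3.2 1.8
  endloop
 endfacet
 facet normal -0.883 -0.224 0.413
  outer loop
   vertex 0.4 3.4 4.2
   vertex 0.7 0.0 3.0
   vertex 1.6 1.8 5.9
  endloop
 endfacet
 facet normal -0.951 -0.175 0.257
  outer loop
   vertex 0.4 3.4 4.2
   vertex 0.2 3.9 3.8
   vertex 0.7 0.0 3.0
  endloop
 endfacet
 facet normal -0.835 -0.044 0.548
  outer loop
   vertex 0.4 3.4 4.2
   vertex 1.6 1.8 5.9
   vertex 1.0 5.7 5.3
  endloop
 endfacet
 facet normal -0.888 0.012 0.459
  outer loop
   vertex 0.4 3.4 4.2
   vertex 1.0 5.7 5.3
   vertex 0.2 3.9 3.8
  endloop
 endfacet
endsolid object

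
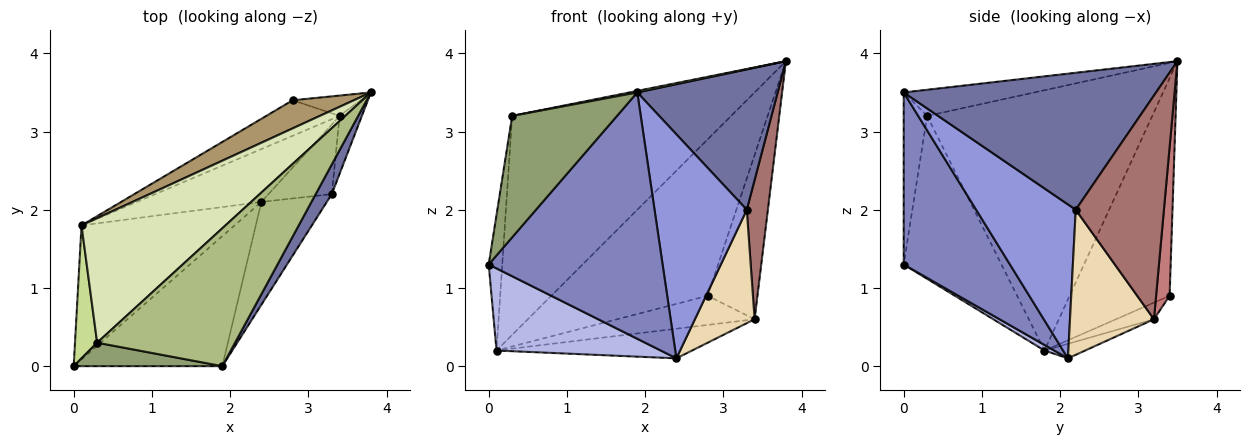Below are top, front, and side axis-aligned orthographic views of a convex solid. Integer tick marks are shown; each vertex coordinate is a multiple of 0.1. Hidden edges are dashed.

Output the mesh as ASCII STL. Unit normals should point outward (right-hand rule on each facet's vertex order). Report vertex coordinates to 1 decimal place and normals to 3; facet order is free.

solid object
 facet normal 0.869 -0.484 0.102
  outer loop
   vertex 1.9 0.0 3.5
   vertex 3.3 2.2 2.0
   vertex 3.8 3.5 3.9
  endloop
 endfacet
 facet normal 0.475 -0.778 -0.411
  outer loop
   vertex 1.9 0.0 3.5
   vertex 0.0 0.0 1.3
   vertex 2.4 2.1 0.1
  endloop
 endfacet
 facet normal 0.700 -0.649 -0.298
  outer loop
   vertex 1.9 0.0 3.5
   vertex 2.4 2.1 0.1
   vertex 3.3 2.2 2.0
  endloop
 endfacet
 facet normal 0.031 -0.522 -0.852
  outer loop
   vertex 0.1 1.8 0.2
   vertex 2.4 2.1 0.1
   vertex 0.0 0.0 1.3
  endloop
 endfacet
 facet normal -0.215 -0.959 0.185
  outer loop
   vertex 0.3 0.3 3.2
   vertex 0.0 0.0 1.3
   vertex 1.9 0.0 3.5
  endloop
 endfacet
 facet normal -0.186 -0.011 0.982
  outer loop
   vertex 0.3 0.3 3.2
   vertex 1.9 0.0 3.5
   vertex 3.8 3.5 3.9
  endloop
 endfacet
 facet normal -0.982 0.136 0.134
  outer loop
   vertex 0.3 0.3 3.2
   vertex 0.1 1.8 0.2
   vertex 0.0 0.0 1.3
  endloop
 endfacet
 facet normal -0.666 0.648 0.369
  outer loop
   vertex 0.3 0.3 3.2
   vertex 3.8 3.5 3.9
   vertex 0.1 1.8 0.2
  endloop
 endfacet
 facet normal -0.532 0.833 0.150
  outer loop
   vertex 2.8 3.4 0.9
   vertex 0.1 1.8 0.2
   vertex 3.8 3.5 3.9
  endloop
 endfacet
 facet normal -0.101 0.486 -0.868
  outer loop
   vertex 3.4 3.2 0.6
   vertex 2.4 2.1 0.1
   vertex 0.1 1.8 0.2
  endloop
 endfacet
 facet normal -0.173 0.625 -0.762
  outer loop
   vertex 3.4 3.2 0.6
   vertex 0.1 1.8 0.2
   vertex 2.8 3.4 0.9
  endloop
 endfacet
 facet normal 0.768 -0.546 -0.335
  outer loop
   vertex 3.4 3.2 0.6
   vertex 3.3 2.2 2.0
   vertex 2.4 2.1 0.1
  endloop
 endfacet
 facet normal 0.968 -0.232 -0.096
  outer loop
   vertex 3.4 3.2 0.6
   vertex 3.8 3.5 3.9
   vertex 3.3 2.2 2.0
  endloop
 endfacet
 facet normal 0.260 0.958 -0.119
  outer loop
   vertex 3.4 3.2 0.6
   vertex 2.8 3.4 0.9
   vertex 3.8 3.5 3.9
  endloop
 endfacet
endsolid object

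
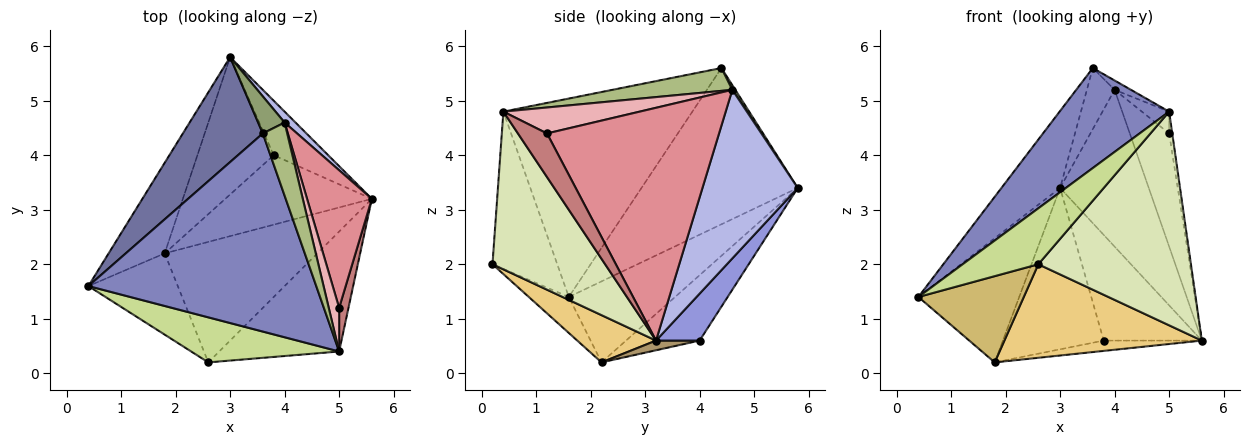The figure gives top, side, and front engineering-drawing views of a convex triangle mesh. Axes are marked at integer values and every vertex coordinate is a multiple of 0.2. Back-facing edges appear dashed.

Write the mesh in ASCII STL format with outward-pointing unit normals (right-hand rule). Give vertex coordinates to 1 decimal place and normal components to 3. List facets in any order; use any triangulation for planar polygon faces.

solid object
 facet normal -0.844 0.317 0.432
  outer loop
   vertex 3.6 4.4 5.6
   vertex 3.0 5.8 3.4
   vertex 0.4 1.6 1.4
  endloop
 endfacet
 facet normal -0.614 -0.356 0.705
  outer loop
   vertex 5.0 0.4 4.8
   vertex 3.6 4.4 5.6
   vertex 0.4 1.6 1.4
  endloop
 endfacet
 facet normal 0.367 0.827 -0.426
  outer loop
   vertex 3.8 4.0 0.6
   vertex 3.0 5.8 3.4
   vertex 5.6 3.2 0.6
  endloop
 endfacet
 facet normal 0.731 0.680 0.047
  outer loop
   vertex 4.0 4.6 5.2
   vertex 5.6 3.2 0.6
   vertex 3.0 5.8 3.4
  endloop
 endfacet
 facet normal 0.091 0.851 0.517
  outer loop
   vertex 4.0 4.6 5.2
   vertex 3.0 5.8 3.4
   vertex 3.6 4.4 5.6
  endloop
 endfacet
 facet normal 0.680 0.093 0.727
  outer loop
   vertex 4.0 4.6 5.2
   vertex 3.6 4.4 5.6
   vertex 5.0 0.4 4.8
  endloop
 endfacet
 facet normal -0.555 -0.648 0.522
  outer loop
   vertex 2.6 0.2 2.0
   vertex 5.0 0.4 4.8
   vertex 0.4 1.6 1.4
  endloop
 endfacet
 facet normal 0.541 -0.733 -0.412
  outer loop
   vertex 2.6 0.2 2.0
   vertex 5.6 3.2 0.6
   vertex 5.0 0.4 4.8
  endloop
 endfacet
 facet normal 0.065 0.147 -0.987
  outer loop
   vertex 1.8 2.2 0.2
   vertex 3.8 4.0 0.6
   vertex 5.6 3.2 0.6
  endloop
 endfacet
 facet normal -0.266 -0.701 -0.661
  outer loop
   vertex 1.8 2.2 0.2
   vertex 2.6 0.2 2.0
   vertex 0.4 1.6 1.4
  endloop
 endfacet
 facet normal 0.238 -0.596 -0.767
  outer loop
   vertex 1.8 2.2 0.2
   vertex 5.6 3.2 0.6
   vertex 2.6 0.2 2.0
  endloop
 endfacet
 facet normal -0.648 0.615 -0.449
  outer loop
   vertex 1.8 2.2 0.2
   vertex 0.4 1.6 1.4
   vertex 3.0 5.8 3.4
  endloop
 endfacet
 facet normal -0.486 0.666 -0.567
  outer loop
   vertex 1.8 2.2 0.2
   vertex 3.0 5.8 3.4
   vertex 3.8 4.0 0.6
  endloop
 endfacet
 facet normal 0.972 0.104 0.208
  outer loop
   vertex 5.0 1.2 4.4
   vertex 5.0 0.4 4.8
   vertex 5.6 3.2 0.6
  endloop
 endfacet
 facet normal 0.941 0.215 0.262
  outer loop
   vertex 5.0 1.2 4.4
   vertex 5.6 3.2 0.6
   vertex 4.0 4.6 5.2
  endloop
 endfacet
 facet normal 0.913 0.183 0.365
  outer loop
   vertex 5.0 1.2 4.4
   vertex 4.0 4.6 5.2
   vertex 5.0 0.4 4.8
  endloop
 endfacet
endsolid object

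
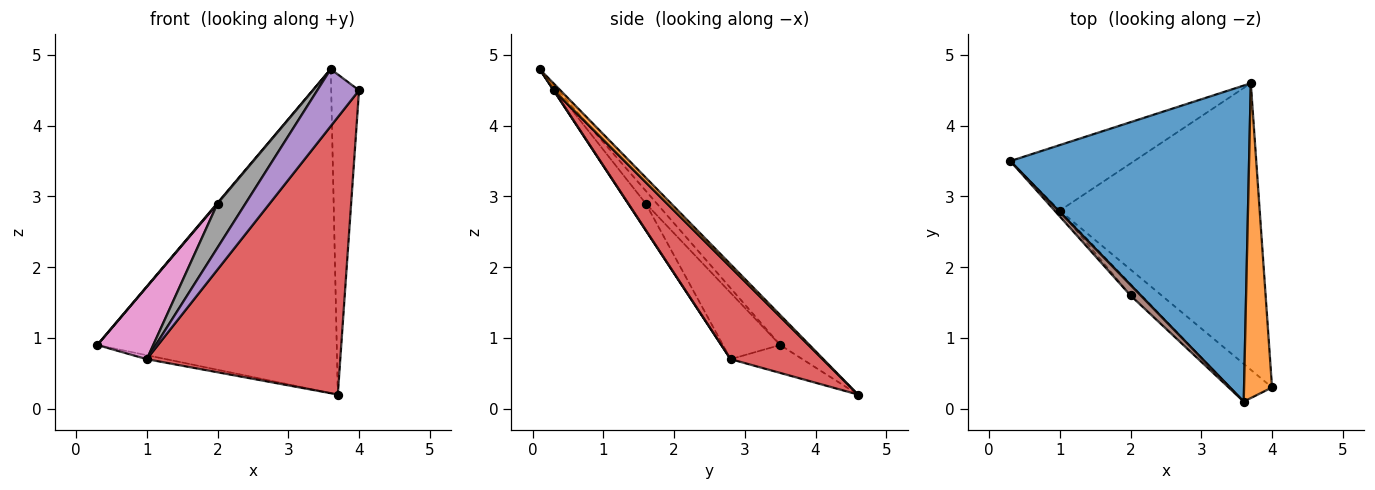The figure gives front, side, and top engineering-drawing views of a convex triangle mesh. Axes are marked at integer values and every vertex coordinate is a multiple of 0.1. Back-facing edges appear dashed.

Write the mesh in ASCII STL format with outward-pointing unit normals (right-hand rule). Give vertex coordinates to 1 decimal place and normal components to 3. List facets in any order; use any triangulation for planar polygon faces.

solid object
 facet normal -0.087 0.713 0.696
  outer loop
   vertex 3.6 0.1 4.8
   vertex 3.7 4.6 0.2
   vertex 0.3 3.5 0.9
  endloop
 endfacet
 facet normal 0.167 0.703 0.691
  outer loop
   vertex 3.6 0.1 4.8
   vertex 4.0 0.3 4.5
   vertex 3.7 4.6 0.2
  endloop
 endfacet
 facet normal -0.220 0.059 -0.974
  outer loop
   vertex 1.0 2.8 0.7
   vertex 0.3 3.5 0.9
   vertex 3.7 4.6 0.2
  endloop
 endfacet
 facet normal 0.314 -0.660 -0.682
  outer loop
   vertex 1.0 2.8 0.7
   vertex 3.7 4.6 0.2
   vertex 4.0 0.3 4.5
  endloop
 endfacet
 facet normal 0.003 -0.834 -0.552
  outer loop
   vertex 1.0 2.8 0.7
   vertex 4.0 0.3 4.5
   vertex 3.6 0.1 4.8
  endloop
 endfacet
 facet normal -0.779 -0.038 0.626
  outer loop
   vertex 2.0 1.6 2.9
   vertex 3.6 0.1 4.8
   vertex 0.3 3.5 0.9
  endloop
 endfacet
 facet normal -0.714 -0.698 -0.056
  outer loop
   vertex 2.0 1.6 2.9
   vertex 0.3 3.5 0.9
   vertex 1.0 2.8 0.7
  endloop
 endfacet
 facet normal -0.520 -0.827 -0.214
  outer loop
   vertex 2.0 1.6 2.9
   vertex 1.0 2.8 0.7
   vertex 3.6 0.1 4.8
  endloop
 endfacet
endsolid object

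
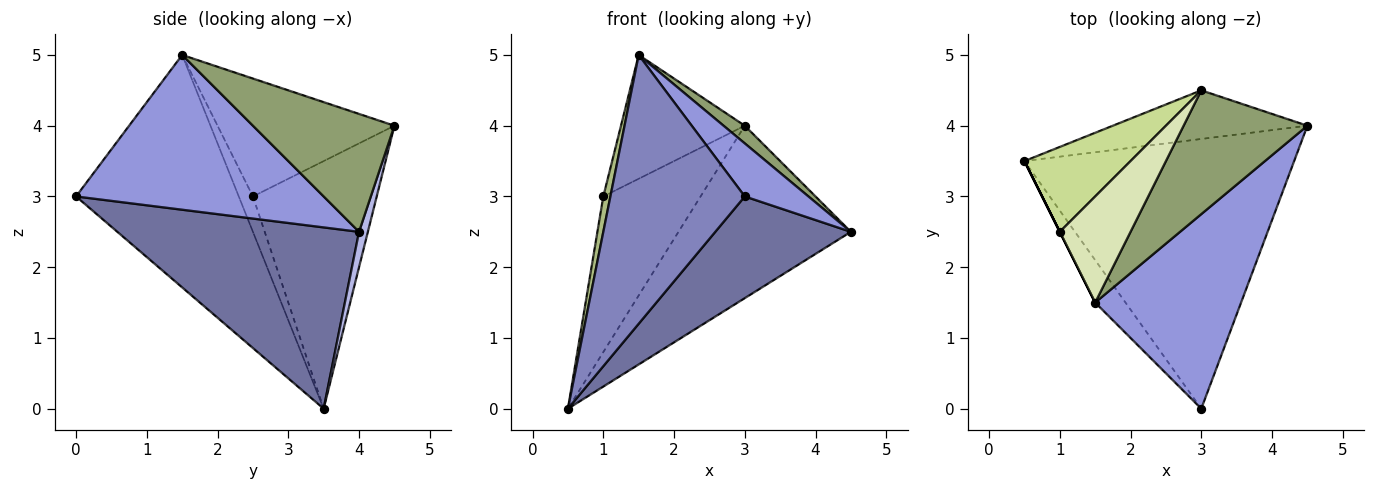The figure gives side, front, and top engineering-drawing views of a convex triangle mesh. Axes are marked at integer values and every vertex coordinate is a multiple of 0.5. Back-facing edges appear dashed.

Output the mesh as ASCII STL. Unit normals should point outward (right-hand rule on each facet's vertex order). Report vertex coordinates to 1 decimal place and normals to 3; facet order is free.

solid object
 facet normal 0.532 -0.299 -0.792
  outer loop
   vertex 3.0 0.0 3.0
   vertex 0.5 3.5 0.0
   vertex 4.5 4.0 2.5
  endloop
 endfacet
 facet normal -0.767 -0.634 -0.100
  outer loop
   vertex 1.5 1.5 5.0
   vertex 0.5 3.5 0.0
   vertex 3.0 0.0 3.0
  endloop
 endfacet
 facet normal 0.715 -0.184 0.674
  outer loop
   vertex 1.5 1.5 5.0
   vertex 3.0 0.0 3.0
   vertex 4.5 4.0 2.5
  endloop
 endfacet
 facet normal 0.049 0.961 -0.271
  outer loop
   vertex 3.0 4.5 4.0
   vertex 4.5 4.0 2.5
   vertex 0.5 3.5 0.0
  endloop
 endfacet
 facet normal 0.686 -0.103 0.720
  outer loop
   vertex 3.0 4.5 4.0
   vertex 1.5 1.5 5.0
   vertex 4.5 4.0 2.5
  endloop
 endfacet
 facet normal -0.894 -0.447 0.000
  outer loop
   vertex 1.0 2.5 3.0
   vertex 0.5 3.5 0.0
   vertex 1.5 1.5 5.0
  endloop
 endfacet
 facet normal -0.745 0.585 0.319
  outer loop
   vertex 1.0 2.5 3.0
   vertex 3.0 4.5 4.0
   vertex 0.5 3.5 0.0
  endloop
 endfacet
 facet normal -0.735 0.515 0.441
  outer loop
   vertex 1.0 2.5 3.0
   vertex 1.5 1.5 5.0
   vertex 3.0 4.5 4.0
  endloop
 endfacet
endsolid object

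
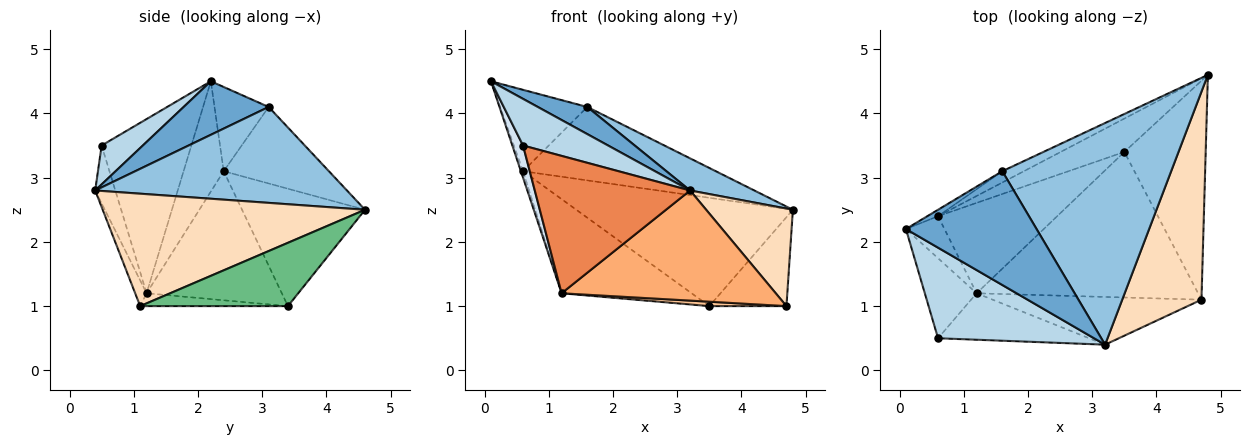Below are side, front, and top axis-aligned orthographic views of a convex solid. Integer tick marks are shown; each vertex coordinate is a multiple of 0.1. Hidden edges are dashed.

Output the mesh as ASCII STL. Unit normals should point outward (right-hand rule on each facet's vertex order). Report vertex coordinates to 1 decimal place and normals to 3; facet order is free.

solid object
 facet normal 0.370 -0.216 0.904
  outer loop
   vertex 1.6 3.1 4.1
   vertex 0.1 2.2 4.5
   vertex 3.2 0.4 2.8
  endloop
 endfacet
 facet normal 0.490 -0.125 0.863
  outer loop
   vertex 1.6 3.1 4.1
   vertex 3.2 0.4 2.8
   vertex 4.8 4.6 2.5
  endloop
 endfacet
 facet normal 0.217 -0.447 0.868
  outer loop
   vertex 0.6 0.5 3.5
   vertex 3.2 0.4 2.8
   vertex 0.1 2.2 4.5
  endloop
 endfacet
 facet normal -0.952 -0.114 -0.283
  outer loop
   vertex 0.6 0.5 3.5
   vertex 0.1 2.2 4.5
   vertex 1.2 1.2 1.2
  endloop
 endfacet
 facet normal -0.122 -0.940 -0.318
  outer loop
   vertex 0.6 0.5 3.5
   vertex 1.2 1.2 1.2
   vertex 3.2 0.4 2.8
  endloop
 endfacet
 facet normal -0.049 -0.916 -0.397
  outer loop
   vertex 4.7 1.1 1.0
   vertex 3.2 0.4 2.8
   vertex 1.2 1.2 1.2
  endloop
 endfacet
 facet normal -0.058 -0.030 -0.998
  outer loop
   vertex 4.7 1.1 1.0
   vertex 1.2 1.2 1.2
   vertex 3.5 3.4 1.0
  endloop
 endfacet
 facet normal 0.789 -0.261 0.556
  outer loop
   vertex 4.7 1.1 1.0
   vertex 4.8 4.6 2.5
   vertex 3.2 0.4 2.8
  endloop
 endfacet
 facet normal 0.585 0.305 -0.751
  outer loop
   vertex 4.7 1.1 1.0
   vertex 3.5 3.4 1.0
   vertex 4.8 4.6 2.5
  endloop
 endfacet
 facet normal -0.477 0.840 -0.259
  outer loop
   vertex 0.6 2.4 3.1
   vertex 4.8 4.6 2.5
   vertex 3.5 3.4 1.0
  endloop
 endfacet
 facet normal -0.475 0.870 -0.134
  outer loop
   vertex 0.6 2.4 3.1
   vertex 1.6 3.1 4.1
   vertex 4.8 4.6 2.5
  endloop
 endfacet
 facet normal -0.526 0.848 -0.067
  outer loop
   vertex 0.6 2.4 3.1
   vertex 0.1 2.2 4.5
   vertex 1.6 3.1 4.1
  endloop
 endfacet
 facet normal -0.943 0.050 -0.330
  outer loop
   vertex 0.6 2.4 3.1
   vertex 1.2 1.2 1.2
   vertex 0.1 2.2 4.5
  endloop
 endfacet
 facet normal -0.600 0.577 -0.554
  outer loop
   vertex 0.6 2.4 3.1
   vertex 3.5 3.4 1.0
   vertex 1.2 1.2 1.2
  endloop
 endfacet
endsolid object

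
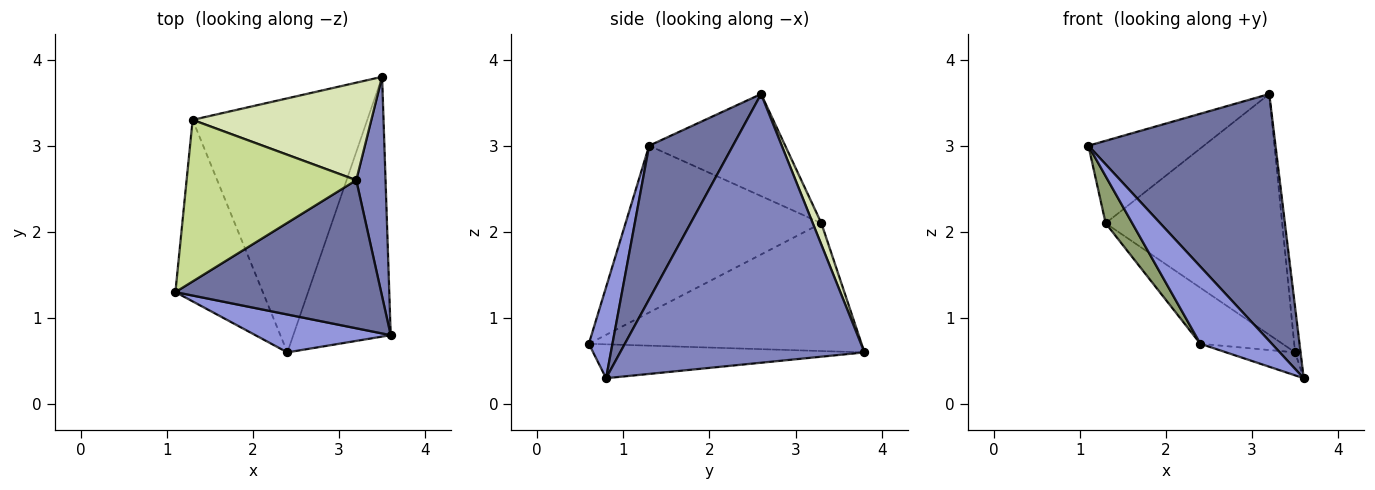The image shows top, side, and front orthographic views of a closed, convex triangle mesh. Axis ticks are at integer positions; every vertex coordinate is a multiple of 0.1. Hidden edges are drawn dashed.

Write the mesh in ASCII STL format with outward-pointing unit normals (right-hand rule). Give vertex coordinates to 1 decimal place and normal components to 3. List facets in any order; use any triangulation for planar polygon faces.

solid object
 facet normal 0.358 -0.801 0.480
  outer loop
   vertex 3.2 2.6 3.6
   vertex 1.1 1.3 3.0
   vertex 3.6 0.8 0.3
  endloop
 endfacet
 facet normal 0.994 0.022 0.108
  outer loop
   vertex 3.2 2.6 3.6
   vertex 3.6 0.8 0.3
   vertex 3.5 3.8 0.6
  endloop
 endfacet
 facet normal 0.284 -0.861 0.423
  outer loop
   vertex 2.4 0.6 0.7
   vertex 3.6 0.8 0.3
   vertex 1.1 1.3 3.0
  endloop
 endfacet
 facet normal -0.328 0.083 -0.941
  outer loop
   vertex 2.4 0.6 0.7
   vertex 3.5 3.8 0.6
   vertex 3.6 0.8 0.3
  endloop
 endfacet
 facet normal -0.879 -0.119 -0.461
  outer loop
   vertex 1.3 3.3 2.1
   vertex 2.4 0.6 0.7
   vertex 1.1 1.3 3.0
  endloop
 endfacet
 facet normal -0.581 0.175 -0.794
  outer loop
   vertex 1.3 3.3 2.1
   vertex 3.5 3.8 0.6
   vertex 2.4 0.6 0.7
  endloop
 endfacet
 facet normal -0.472 0.401 0.785
  outer loop
   vertex 1.3 3.3 2.1
   vertex 1.1 1.3 3.0
   vertex 3.2 2.6 3.6
  endloop
 endfacet
 facet normal 0.045 0.926 0.375
  outer loop
   vertex 1.3 3.3 2.1
   vertex 3.2 2.6 3.6
   vertex 3.5 3.8 0.6
  endloop
 endfacet
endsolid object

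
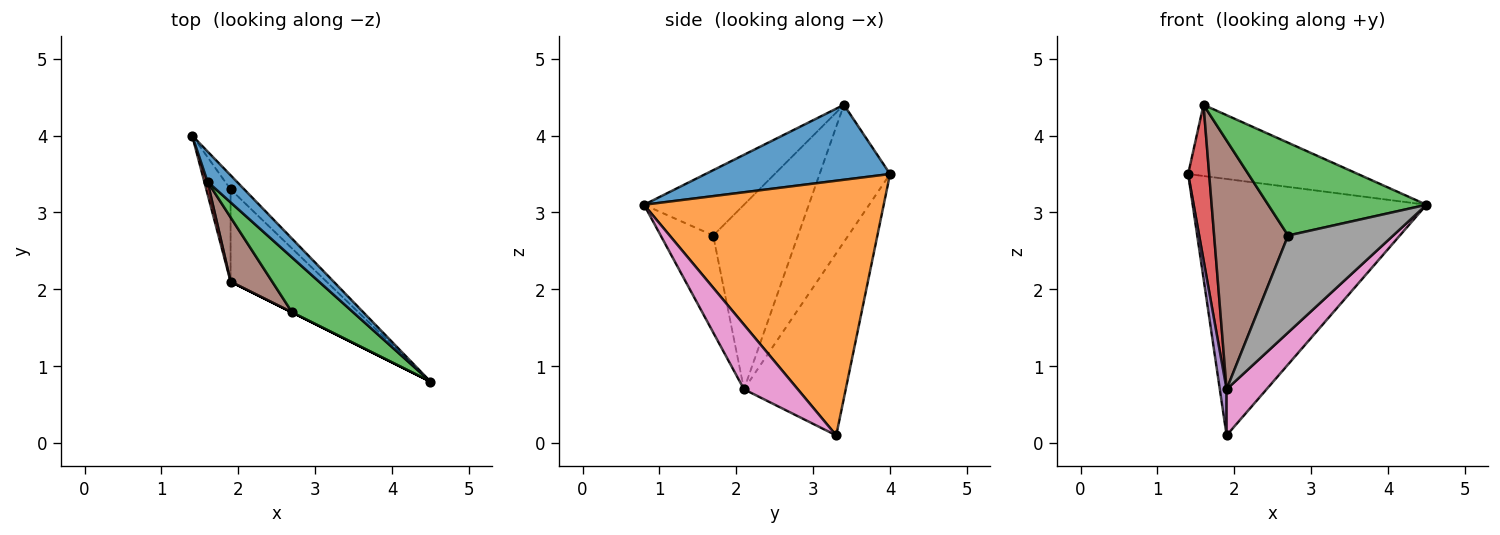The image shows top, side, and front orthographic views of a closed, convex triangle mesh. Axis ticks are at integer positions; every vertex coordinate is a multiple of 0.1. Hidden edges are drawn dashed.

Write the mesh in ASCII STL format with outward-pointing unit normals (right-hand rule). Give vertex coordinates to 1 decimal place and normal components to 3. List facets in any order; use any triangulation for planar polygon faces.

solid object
 facet normal 0.707 0.651 0.277
  outer loop
   vertex 1.6 3.4 4.4
   vertex 4.5 0.8 3.1
   vertex 1.4 4.0 3.5
  endloop
 endfacet
 facet normal 0.715 0.698 -0.038
  outer loop
   vertex 1.9 3.3 0.1
   vertex 1.4 4.0 3.5
   vertex 4.5 0.8 3.1
  endloop
 endfacet
 facet normal -0.478 -0.756 0.447
  outer loop
   vertex 2.7 1.7 2.7
   vertex 4.5 0.8 3.1
   vertex 1.6 3.4 4.4
  endloop
 endfacet
 facet normal -0.958 -0.285 0.023
  outer loop
   vertex 1.9 2.1 0.7
   vertex 1.6 3.4 4.4
   vertex 1.4 4.0 3.5
  endloop
 endfacet
 facet normal -0.989 -0.066 -0.132
  outer loop
   vertex 1.9 2.1 0.7
   vertex 1.4 4.0 3.5
   vertex 1.9 3.3 0.1
  endloop
 endfacet
 facet normal -0.743 -0.648 0.168
  outer loop
   vertex 1.9 2.1 0.7
   vertex 2.7 1.7 2.7
   vertex 1.6 3.4 4.4
  endloop
 endfacet
 facet normal 0.516 -0.383 -0.766
  outer loop
   vertex 1.9 2.1 0.7
   vertex 1.9 3.3 0.1
   vertex 4.5 0.8 3.1
  endloop
 endfacet
 facet normal -0.447 -0.894 0.000
  outer loop
   vertex 1.9 2.1 0.7
   vertex 4.5 0.8 3.1
   vertex 2.7 1.7 2.7
  endloop
 endfacet
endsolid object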